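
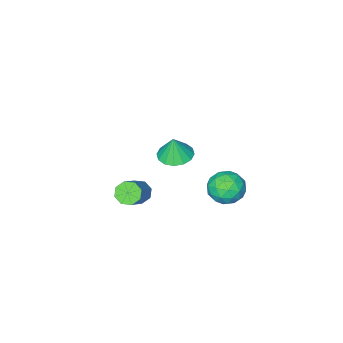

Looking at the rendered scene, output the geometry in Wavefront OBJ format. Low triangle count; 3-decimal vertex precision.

v 0.44 0.292 -1.054
v 0.918 -0.4 -1.066
v -0.678 -0.48 -1.134
v -0.2 -1.172 -1.146
v -0.253 -0.71 -0.446
v 0.438 -0.233 -0.396
v -0.198 -0.647 -1.804
v 0.493 -0.17 -1.754
v 0.524 -0.98 -1.53
v 0.49 -1.019 -0.69
v -0.25 0.139 -1.51
v -0.284 0.1 -0.67
v 0.777 0.014 -1.053
v -0.537 -0.894 -1.147
v -0.568 -0.622 -0.735
v -0.287 -1.029 -0.743
v 0.495 0.112 -0.659
v 0.776 -0.295 -0.666
v 0.088 -0.477 -0.301
v -0.536 -0.585 -1.534
v -0.255 -0.992 -1.541
v 0.527 0.149 -1.457
v 0.808 -0.258 -1.465
v 0.152 -0.403 -1.899
v 0.827 -0.734 -1.333
v 0.169 -1.188 -1.38
v 0.17 -0.879 -1.767
v 0.576 -0.599 -1.737
v 0.807 -0.757 -0.839
v 0.149 -1.21 -0.887
v 0.118 -0.939 -0.475
v 0.525 -0.659 -0.445
v 0.575 -1.098 -1.112
v 0.091 0.33 -1.313
v -0.567 -0.123 -1.361
v -0.285 -0.221 -1.755
v 0.122 0.059 -1.725
v 0.071 0.308 -0.82
v -0.587 -0.146 -0.867
v -0.336 -0.281 -0.463
v 0.07 -0.001 -0.433
v -0.335 0.218 -1.088
v 2.311 -0.903 1.89
v 2.804 -0.37 1.808
v 2.449 -0.877 2.89
v 2.473 -0.192 1.849
v 2.099 -0.205 1.901
v 1.782 -0.405 1.949
v 1.606 -0.738 1.982
v 1.62 -1.115 1.99
v 1.819 -1.436 1.971
v 2.15 -1.614 1.931
v 2.524 -1.601 1.879
v 2.841 -1.402 1.83
v 3.016 -1.069 1.798
v 3.003 -0.691 1.789
v 1.612 -4.285 -3.349
v 2.006 -4.224 -3.77
v 3.122 -3.415 -2.613
v 2.728 -3.475 -2.191
v 1.729 -3.878 -3.746
v 2.845 -3.069 -2.588
v 1.384 -3.77 -3.488
v 2.5 -2.961 -2.331
v 1.172 -3.963 -3.149
v 2.288 -3.154 -1.992
v 1.218 -4.345 -2.927
v 2.334 -3.536 -1.77
v 1.495 -4.691 -2.952
v 2.611 -3.882 -1.794
v 1.84 -4.799 -3.209
v 2.956 -3.99 -2.052
v 2.052 -4.606 -3.548
v 3.168 -3.797 -2.391
f 1 38 17
f 38 12 41
f 17 41 6
f 38 41 17
f 1 17 13
f 17 6 18
f 13 18 2
f 17 18 13
f 1 13 22
f 13 2 23
f 22 23 8
f 13 23 22
f 1 22 34
f 22 8 37
f 34 37 11
f 22 37 34
f 1 34 38
f 34 11 42
f 38 42 12
f 34 42 38
f 2 18 29
f 18 6 32
f 29 32 10
f 18 32 29
f 6 41 19
f 41 12 40
f 19 40 5
f 41 40 19
f 12 42 39
f 42 11 35
f 39 35 3
f 42 35 39
f 11 37 36
f 37 8 24
f 36 24 7
f 37 24 36
f 8 23 28
f 23 2 25
f 28 25 9
f 23 25 28
f 4 30 16
f 30 10 31
f 16 31 5
f 30 31 16
f 4 16 14
f 16 5 15
f 14 15 3
f 16 15 14
f 4 14 21
f 14 3 20
f 21 20 7
f 14 20 21
f 4 21 26
f 21 7 27
f 26 27 9
f 21 27 26
f 4 26 30
f 26 9 33
f 30 33 10
f 26 33 30
f 5 31 19
f 31 10 32
f 19 32 6
f 31 32 19
f 3 15 39
f 15 5 40
f 39 40 12
f 15 40 39
f 7 20 36
f 20 3 35
f 36 35 11
f 20 35 36
f 9 27 28
f 27 7 24
f 28 24 8
f 27 24 28
f 10 33 29
f 33 9 25
f 29 25 2
f 33 25 29
f 44 43 46
f 44 46 45
f 46 43 47
f 46 47 45
f 47 43 48
f 47 48 45
f 48 43 49
f 48 49 45
f 49 43 50
f 49 50 45
f 50 43 51
f 50 51 45
f 51 43 52
f 51 52 45
f 52 43 53
f 52 53 45
f 53 43 54
f 53 54 45
f 54 43 55
f 54 55 45
f 55 43 56
f 55 56 45
f 56 43 44
f 56 44 45
f 58 57 61
f 58 61 59
f 59 61 62
f 59 62 60
f 61 57 63
f 61 63 62
f 62 63 64
f 62 64 60
f 63 57 65
f 63 65 64
f 64 65 66
f 64 66 60
f 65 57 67
f 65 67 66
f 66 67 68
f 66 68 60
f 67 57 69
f 67 69 68
f 68 69 70
f 68 70 60
f 69 57 71
f 69 71 70
f 70 71 72
f 70 72 60
f 71 57 73
f 71 73 72
f 72 73 74
f 72 74 60
f 73 57 58
f 73 58 74
f 74 58 59
f 74 59 60



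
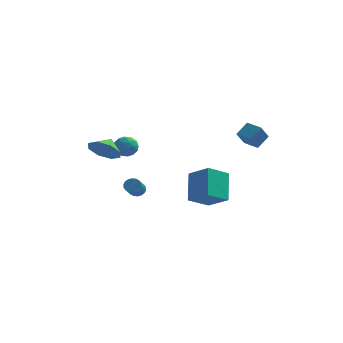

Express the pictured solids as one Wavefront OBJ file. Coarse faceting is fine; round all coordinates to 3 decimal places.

v -1.747 -0.408 -3.369
v -1.417 -0.651 -3.689
v -1.423 -1.555 -3.012
v -1.753 -1.312 -2.691
v -1.275 -0.541 -3.542
v -1.282 -1.446 -2.865
v -1.227 -0.406 -3.361
v -1.233 -1.31 -2.683
v -1.282 -0.271 -3.181
v -1.288 -1.175 -2.504
v -1.428 -0.163 -3.039
v -1.435 -1.067 -2.361
v -1.638 -0.103 -2.962
v -1.645 -1.008 -2.284
v -1.87 -0.104 -2.965
v -1.876 -1.008 -2.287
v -2.077 -0.165 -3.048
v -2.083 -1.069 -2.371
v -2.218 -0.274 -3.195
v -2.225 -1.179 -2.518
v -2.267 -0.41 -3.377
v -2.273 -1.314 -2.699
v -2.212 -0.545 -3.556
v -2.218 -1.449 -2.879
v -2.065 -0.653 -3.699
v -2.072 -1.557 -3.021
v -1.855 -0.712 -3.776
v -1.862 -1.617 -3.098
v -1.624 -0.712 -3.773
v -1.63 -1.616 -3.095
v 2.206 0.281 -3.617
v 1.874 1.646 -2.056
v 0.872 0.893 -4.436
v 0.54 2.258 -2.874
v 3.14 1.342 -4.346
v 2.808 2.707 -2.784
v 1.806 1.954 -5.164
v 1.474 3.319 -3.603
v -3.515 2.457 -1.502
v -2.743 2.524 -1.355
v -3.597 1.516 -0.645
v -2.825 1.583 -0.498
v -3.32 2.156 -0.278
v -3.269 2.738 -0.808
v -3.071 1.302 -1.192
v -3.02 1.884 -1.722
v -2.469 1.811 -1.163
v -2.623 2.338 -0.598
v -3.717 1.702 -1.402
v -3.871 2.229 -0.837
v -3.122 2.573 -1.504
v -3.218 1.467 -0.496
v -3.509 1.803 -0.367
v -3.055 1.843 -0.28
v -3.431 2.699 -1.182
v -2.978 2.739 -1.096
v -3.316 2.522 -0.462
v -3.362 1.301 -0.904
v -2.909 1.341 -0.818
v -3.285 2.197 -1.72
v -2.831 2.237 -1.633
v -3.024 1.518 -1.538
v -2.507 2.193 -1.305
v -2.555 1.64 -0.801
v -2.699 1.475 -1.209
v -2.67 1.817 -1.521
v -2.597 2.504 -0.972
v -2.645 1.95 -0.469
v -2.936 2.287 -0.339
v -2.907 2.629 -0.651
v -2.436 2.084 -0.86
v -3.695 2.09 -1.531
v -3.743 1.536 -1.028
v -3.433 1.411 -1.349
v -3.404 1.753 -1.661
v -3.785 2.4 -1.199
v -3.833 1.847 -0.695
v -3.67 2.223 -0.479
v -3.641 2.565 -0.791
v -3.904 1.956 -1.14
v 4.349 3.375 -0.821
v 4.08 2.592 0.115
v 3.417 3.861 -0.683
v 3.148 3.078 0.253
v 4.812 4.062 -0.113
v 4.543 3.279 0.823
v 3.88 4.548 0.025
v 3.611 3.765 0.961
v -3.767 -0.189 -0.589
v -2.734 -0.459 -0.522
v -3.593 0.629 0.029
v -2.885 0.046 -1.148
v -3.553 0.414 -1.447
v -4.346 0.428 -1.243
v -4.8 0.081 -0.656
v -4.649 -0.424 -0.03
v -3.981 -0.792 0.269
v -3.188 -0.806 0.065
f 2 1 5
f 2 5 3
f 3 5 6
f 3 6 4
f 5 1 7
f 5 7 6
f 6 7 8
f 6 8 4
f 7 1 9
f 7 9 8
f 8 9 10
f 8 10 4
f 9 1 11
f 9 11 10
f 10 11 12
f 10 12 4
f 11 1 13
f 11 13 12
f 12 13 14
f 12 14 4
f 13 1 15
f 13 15 14
f 14 15 16
f 14 16 4
f 15 1 17
f 15 17 16
f 16 17 18
f 16 18 4
f 17 1 19
f 17 19 18
f 18 19 20
f 18 20 4
f 19 1 21
f 19 21 20
f 20 21 22
f 20 22 4
f 21 1 23
f 21 23 22
f 22 23 24
f 22 24 4
f 23 1 25
f 23 25 24
f 24 25 26
f 24 26 4
f 25 1 27
f 25 27 26
f 26 27 28
f 26 28 4
f 27 1 29
f 27 29 28
f 28 29 30
f 28 30 4
f 29 1 2
f 29 2 30
f 30 2 3
f 30 3 4
f 32 34 31
f 35 32 31
f 31 34 33
f 33 35 31
f 32 38 34
f 36 32 35
f 36 38 32
f 34 38 33
f 37 35 33
f 33 38 37
f 37 36 35
f 38 36 37
f 39 76 55
f 76 50 79
f 55 79 44
f 76 79 55
f 39 55 51
f 55 44 56
f 51 56 40
f 55 56 51
f 39 51 60
f 51 40 61
f 60 61 46
f 51 61 60
f 39 60 72
f 60 46 75
f 72 75 49
f 60 75 72
f 39 72 76
f 72 49 80
f 76 80 50
f 72 80 76
f 40 56 67
f 56 44 70
f 67 70 48
f 56 70 67
f 44 79 57
f 79 50 78
f 57 78 43
f 79 78 57
f 50 80 77
f 80 49 73
f 77 73 41
f 80 73 77
f 49 75 74
f 75 46 62
f 74 62 45
f 75 62 74
f 46 61 66
f 61 40 63
f 66 63 47
f 61 63 66
f 42 68 54
f 68 48 69
f 54 69 43
f 68 69 54
f 42 54 52
f 54 43 53
f 52 53 41
f 54 53 52
f 42 52 59
f 52 41 58
f 59 58 45
f 52 58 59
f 42 59 64
f 59 45 65
f 64 65 47
f 59 65 64
f 42 64 68
f 64 47 71
f 68 71 48
f 64 71 68
f 43 69 57
f 69 48 70
f 57 70 44
f 69 70 57
f 41 53 77
f 53 43 78
f 77 78 50
f 53 78 77
f 45 58 74
f 58 41 73
f 74 73 49
f 58 73 74
f 47 65 66
f 65 45 62
f 66 62 46
f 65 62 66
f 48 71 67
f 71 47 63
f 67 63 40
f 71 63 67
f 82 84 81
f 85 82 81
f 81 84 83
f 83 85 81
f 82 88 84
f 86 82 85
f 86 88 82
f 84 88 83
f 87 85 83
f 83 88 87
f 87 86 85
f 88 86 87
f 90 89 92
f 90 92 91
f 92 89 93
f 92 93 91
f 93 89 94
f 93 94 91
f 94 89 95
f 94 95 91
f 95 89 96
f 95 96 91
f 96 89 97
f 96 97 91
f 97 89 98
f 97 98 91
f 98 89 90
f 98 90 91



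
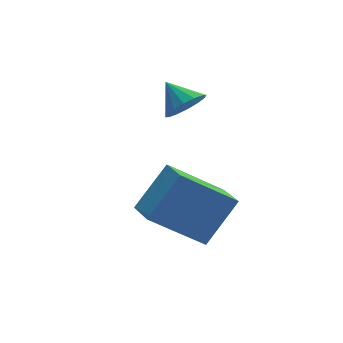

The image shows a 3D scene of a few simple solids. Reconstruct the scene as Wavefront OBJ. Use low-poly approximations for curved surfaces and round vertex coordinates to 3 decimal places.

v -3.484 -3.569 1.074
v -2.415 -3.366 2.315
v -3.333 -2.482 0.765
v -2.264 -2.279 2.006
v -2.036 -4.101 -0.086
v -0.967 -3.898 1.155
v -1.885 -3.014 -0.395
v -0.816 -2.811 0.846
v -0.704 -0.361 2.734
v -0.329 -0.638 3.23
v -0.936 0.421 3.346
v -0.106 -0.432 3.051
v -0.043 -0.207 2.788
v -0.157 -0.023 2.51
v -0.418 0.07 2.292
v -0.754 0.048 2.193
v -1.078 -0.084 2.238
v -1.301 -0.29 2.416
v -1.364 -0.515 2.68
v -1.25 -0.699 2.957
v -0.989 -0.792 3.175
v -0.653 -0.77 3.275
f 2 4 1
f 5 2 1
f 1 4 3
f 3 5 1
f 2 8 4
f 6 2 5
f 6 8 2
f 4 8 3
f 7 5 3
f 3 8 7
f 7 6 5
f 8 6 7
f 10 9 12
f 10 12 11
f 12 9 13
f 12 13 11
f 13 9 14
f 13 14 11
f 14 9 15
f 14 15 11
f 15 9 16
f 15 16 11
f 16 9 17
f 16 17 11
f 17 9 18
f 17 18 11
f 18 9 19
f 18 19 11
f 19 9 20
f 19 20 11
f 20 9 21
f 20 21 11
f 21 9 22
f 21 22 11
f 22 9 10
f 22 10 11



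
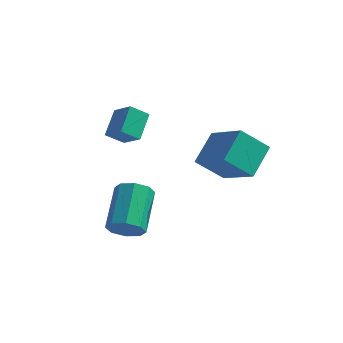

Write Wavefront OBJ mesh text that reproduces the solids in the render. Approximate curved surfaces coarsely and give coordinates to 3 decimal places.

v -4.3 -0.165 1.24
v -3.378 -0.526 1.825
v -4.447 0.905 2.132
v -3.525 0.543 2.716
v -3.735 0.377 0.684
v -2.813 0.015 1.268
v -3.882 1.446 1.575
v -2.96 1.085 2.16
v 0.373 1.023 0.398
v 0.459 2.391 1.437
v -1.296 1.808 -0.497
v -1.21 3.176 0.542
v 1.31 1.784 -0.682
v 1.396 3.152 0.357
v -0.359 2.569 -1.577
v -0.273 3.937 -0.538
v -2.281 -2.213 -2.615
v -1.529 -1.925 -2.703
v -2.028 -0.238 -1.432
v -2.779 -0.527 -1.345
v -1.916 -1.712 -3.137
v -2.415 -0.026 -1.867
v -2.517 -1.793 -3.266
v -3.016 -0.106 -1.995
v -2.98 -2.12 -3.014
v -3.479 -0.433 -1.743
v -3.032 -2.502 -2.528
v -3.531 -0.815 -1.257
v -2.645 -2.714 -2.093
v -3.144 -1.028 -0.823
v -2.044 -2.634 -1.965
v -2.543 -0.947 -0.694
v -1.581 -2.307 -2.217
v -2.08 -0.62 -0.946
f 2 4 1
f 5 2 1
f 1 4 3
f 3 5 1
f 2 8 4
f 6 2 5
f 6 8 2
f 4 8 3
f 7 5 3
f 3 8 7
f 7 6 5
f 8 6 7
f 10 12 9
f 13 10 9
f 9 12 11
f 11 13 9
f 10 16 12
f 14 10 13
f 14 16 10
f 12 16 11
f 15 13 11
f 11 16 15
f 15 14 13
f 16 14 15
f 18 17 21
f 18 21 19
f 19 21 22
f 19 22 20
f 21 17 23
f 21 23 22
f 22 23 24
f 22 24 20
f 23 17 25
f 23 25 24
f 24 25 26
f 24 26 20
f 25 17 27
f 25 27 26
f 26 27 28
f 26 28 20
f 27 17 29
f 27 29 28
f 28 29 30
f 28 30 20
f 29 17 31
f 29 31 30
f 30 31 32
f 30 32 20
f 31 17 33
f 31 33 32
f 32 33 34
f 32 34 20
f 33 17 18
f 33 18 34
f 34 18 19
f 34 19 20



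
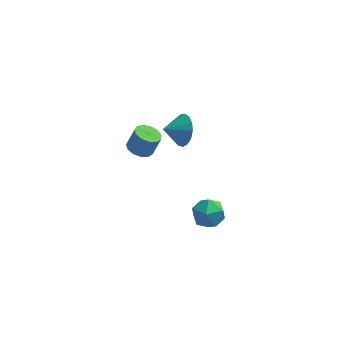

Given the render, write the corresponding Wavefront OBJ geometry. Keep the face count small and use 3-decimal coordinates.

v 0.981 4.005 0.213
v 1.461 3.857 1.066
v -0.001 3.555 0.687
v 1.282 4.293 1.111
v 1.035 4.664 0.95
v 0.775 4.884 0.62
v 0.562 4.902 0.197
v 0.446 4.715 -0.222
v 0.452 4.365 -0.542
v 0.579 3.933 -0.689
v 0.799 3.518 -0.629
v 1.06 3.214 -0.376
v 1.303 3.091 0.012
v 1.473 3.178 0.445
v 1.53 3.454 0.826
v 2.358 -1.892 0.825
v 3.29 -1.959 0.87
v 2.27 -3.361 0.47
v 3.202 -3.428 0.515
v 2.704 -3.289 1.295
v 2.759 -2.381 1.515
v 2.801 -2.939 -0.175
v 2.856 -2.031 0.045
v 3.564 -2.606 0.253
v 3.504 -2.822 1.161
v 2.056 -2.498 0.179
v 1.996 -2.714 1.087
v -1.038 2.125 0.465
v -0.612 2.661 0.214
v -0.196 2.852 1.323
v -0.622 2.315 1.575
v -0.969 2.836 0.317
v -0.554 3.027 1.427
v -1.349 2.785 0.468
v -0.933 2.976 1.578
v -1.629 2.524 0.618
v -1.214 2.715 1.727
v -1.722 2.137 0.719
v -1.307 2.327 1.829
v -1.597 1.745 0.74
v -1.182 1.936 1.85
v -1.295 1.474 0.673
v -0.88 1.665 1.783
v -0.911 1.41 0.541
v -0.496 1.6 1.65
v -0.567 1.572 0.384
v -0.152 1.763 1.494
v -0.373 1.91 0.253
v 0.042 2.101 1.363
v -0.389 2.316 0.19
v 0.026 2.507 1.299
f 2 1 4
f 2 4 3
f 4 1 5
f 4 5 3
f 5 1 6
f 5 6 3
f 6 1 7
f 6 7 3
f 7 1 8
f 7 8 3
f 8 1 9
f 8 9 3
f 9 1 10
f 9 10 3
f 10 1 11
f 10 11 3
f 11 1 12
f 11 12 3
f 12 1 13
f 12 13 3
f 13 1 14
f 13 14 3
f 14 1 15
f 14 15 3
f 15 1 2
f 15 2 3
f 16 27 21
f 16 21 17
f 16 17 23
f 16 23 26
f 16 26 27
f 17 21 25
f 21 27 20
f 27 26 18
f 26 23 22
f 23 17 24
f 19 25 20
f 19 20 18
f 19 18 22
f 19 22 24
f 19 24 25
f 20 25 21
f 18 20 27
f 22 18 26
f 24 22 23
f 25 24 17
f 29 28 32
f 29 32 30
f 30 32 33
f 30 33 31
f 32 28 34
f 32 34 33
f 33 34 35
f 33 35 31
f 34 28 36
f 34 36 35
f 35 36 37
f 35 37 31
f 36 28 38
f 36 38 37
f 37 38 39
f 37 39 31
f 38 28 40
f 38 40 39
f 39 40 41
f 39 41 31
f 40 28 42
f 40 42 41
f 41 42 43
f 41 43 31
f 42 28 44
f 42 44 43
f 43 44 45
f 43 45 31
f 44 28 46
f 44 46 45
f 45 46 47
f 45 47 31
f 46 28 48
f 46 48 47
f 47 48 49
f 47 49 31
f 48 28 50
f 48 50 49
f 49 50 51
f 49 51 31
f 50 28 29
f 50 29 51
f 51 29 30
f 51 30 31



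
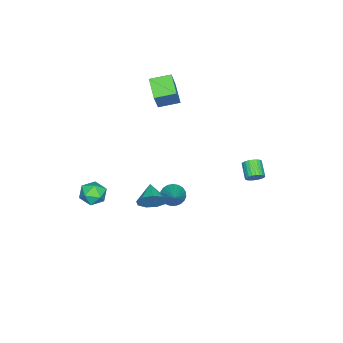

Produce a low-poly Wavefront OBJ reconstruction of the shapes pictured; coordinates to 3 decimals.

v -4.121 -3.474 3.389
v -3.359 -3.353 4.722
v -4.762 -2.423 3.66
v -4 -2.303 4.993
v -3.12 -2.697 2.747
v -2.358 -2.577 4.08
v -3.761 -1.647 3.018
v -2.999 -1.526 4.351
v 3.49 0.102 0.771
v 3.983 -0.221 1.356
v 2.53 -0.462 1.269
v 3.778 0.279 1.529
v 3.439 0.697 1.348
v 3.124 0.836 0.896
v 2.98 0.632 0.387
v 3.075 0.179 0.057
v 3.364 -0.309 0.061
v 3.712 -0.605 0.398
v 3.957 -0.571 0.91
v -3.602 2.929 -1.69
v -3.243 2.897 -1.262
v -3.978 2.379 -0.682
v -4.338 2.411 -1.11
v -3.343 3.087 -1.219
v -4.078 2.569 -0.64
v -3.483 3.252 -1.248
v -4.218 2.734 -0.669
v -3.64 3.369 -1.345
v -4.376 2.85 -0.765
v -3.793 3.418 -1.494
v -4.528 2.9 -0.914
v -3.916 3.393 -1.672
v -4.651 2.875 -1.093
v -3.991 3.297 -1.854
v -4.726 2.779 -1.274
v -4.008 3.146 -2.01
v -4.743 2.627 -1.431
v -3.962 2.961 -2.118
v -4.697 2.443 -1.538
v -3.862 2.771 -2.16
v -4.597 2.253 -1.581
v -3.722 2.606 -2.131
v -4.457 2.088 -1.552
v -3.564 2.49 -2.035
v -4.3 1.971 -1.455
v -3.412 2.44 -1.886
v -4.147 1.922 -1.306
v -3.289 2.465 -1.707
v -4.024 1.947 -1.128
v -3.214 2.561 -1.526
v -3.949 2.043 -0.946
v -3.197 2.713 -1.369
v -3.932 2.194 -0.79
v 3.207 -2.84 -0.48
v 3.674 -2.805 0.193
v 2.886 -4.095 -0.193
v 3.353 -4.06 0.48
v 2.66 -3.624 0.44
v 2.858 -2.849 0.263
v 3.702 -4.051 -0.263
v 3.9 -3.276 -0.44
v 3.98 -3.554 0.327
v 3.337 -3.29 0.761
v 3.223 -3.61 -0.761
v 2.58 -3.346 -0.327
v -1.903 -1.227 -3.383
v -1.462 -1.189 -3.963
v -0.537 -0.473 -2.297
v -1.603 -0.92 -3.973
v -1.795 -0.704 -3.881
v -2.006 -0.579 -3.702
v -2.199 -0.565 -3.469
v -2.341 -0.666 -3.22
v -2.407 -0.864 -2.999
v -2.386 -1.125 -2.845
v -2.281 -1.403 -2.784
v -2.111 -1.651 -2.826
v -1.905 -1.825 -2.964
v -1.698 -1.896 -3.175
v -1.527 -1.851 -3.422
v -1.421 -1.699 -3.662
v -1.398 -1.464 -3.853
f 2 4 1
f 5 2 1
f 1 4 3
f 3 5 1
f 2 8 4
f 6 2 5
f 6 8 2
f 4 8 3
f 7 5 3
f 3 8 7
f 7 6 5
f 8 6 7
f 10 9 12
f 10 12 11
f 12 9 13
f 12 13 11
f 13 9 14
f 13 14 11
f 14 9 15
f 14 15 11
f 15 9 16
f 15 16 11
f 16 9 17
f 16 17 11
f 17 9 18
f 17 18 11
f 18 9 19
f 18 19 11
f 19 9 10
f 19 10 11
f 21 20 24
f 21 24 22
f 22 24 25
f 22 25 23
f 24 20 26
f 24 26 25
f 25 26 27
f 25 27 23
f 26 20 28
f 26 28 27
f 27 28 29
f 27 29 23
f 28 20 30
f 28 30 29
f 29 30 31
f 29 31 23
f 30 20 32
f 30 32 31
f 31 32 33
f 31 33 23
f 32 20 34
f 32 34 33
f 33 34 35
f 33 35 23
f 34 20 36
f 34 36 35
f 35 36 37
f 35 37 23
f 36 20 38
f 36 38 37
f 37 38 39
f 37 39 23
f 38 20 40
f 38 40 39
f 39 40 41
f 39 41 23
f 40 20 42
f 40 42 41
f 41 42 43
f 41 43 23
f 42 20 44
f 42 44 43
f 43 44 45
f 43 45 23
f 44 20 46
f 44 46 45
f 45 46 47
f 45 47 23
f 46 20 48
f 46 48 47
f 47 48 49
f 47 49 23
f 48 20 50
f 48 50 49
f 49 50 51
f 49 51 23
f 50 20 52
f 50 52 51
f 51 52 53
f 51 53 23
f 52 20 21
f 52 21 53
f 53 21 22
f 53 22 23
f 54 65 59
f 54 59 55
f 54 55 61
f 54 61 64
f 54 64 65
f 55 59 63
f 59 65 58
f 65 64 56
f 64 61 60
f 61 55 62
f 57 63 58
f 57 58 56
f 57 56 60
f 57 60 62
f 57 62 63
f 58 63 59
f 56 58 65
f 60 56 64
f 62 60 61
f 63 62 55
f 67 66 69
f 67 69 68
f 69 66 70
f 69 70 68
f 70 66 71
f 70 71 68
f 71 66 72
f 71 72 68
f 72 66 73
f 72 73 68
f 73 66 74
f 73 74 68
f 74 66 75
f 74 75 68
f 75 66 76
f 75 76 68
f 76 66 77
f 76 77 68
f 77 66 78
f 77 78 68
f 78 66 79
f 78 79 68
f 79 66 80
f 79 80 68
f 80 66 81
f 80 81 68
f 81 66 82
f 81 82 68
f 82 66 67
f 82 67 68



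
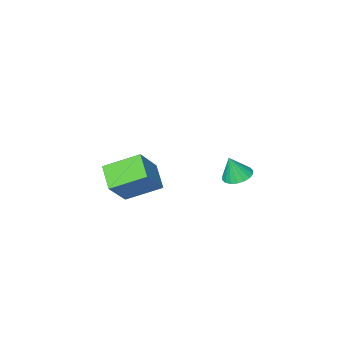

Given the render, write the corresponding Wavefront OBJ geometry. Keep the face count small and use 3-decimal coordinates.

v 1.053 -2.136 -1.636
v 2.374 -1.594 -0.029
v 1.5 -0.83 -2.444
v 2.821 -0.288 -0.837
v 2.639 -3.252 -2.563
v 3.96 -2.71 -0.956
v 3.086 -1.946 -3.371
v 4.407 -1.404 -1.764
v -3.424 -1.165 -3.489
v -2.676 -1.504 -3.775
v -2.976 -1.355 -2.091
v -2.595 -1.127 -3.749
v -2.678 -0.756 -3.672
v -2.909 -0.467 -3.559
v -3.242 -0.316 -3.432
v -3.611 -0.333 -3.316
v -3.943 -0.515 -3.234
v -4.172 -0.825 -3.203
v -4.253 -1.203 -3.228
v -4.17 -1.573 -3.305
v -3.939 -1.863 -3.419
v -3.606 -2.014 -3.546
v -3.237 -1.997 -3.662
v -2.905 -1.815 -3.744
f 2 4 1
f 5 2 1
f 1 4 3
f 3 5 1
f 2 8 4
f 6 2 5
f 6 8 2
f 4 8 3
f 7 5 3
f 3 8 7
f 7 6 5
f 8 6 7
f 10 9 12
f 10 12 11
f 12 9 13
f 12 13 11
f 13 9 14
f 13 14 11
f 14 9 15
f 14 15 11
f 15 9 16
f 15 16 11
f 16 9 17
f 16 17 11
f 17 9 18
f 17 18 11
f 18 9 19
f 18 19 11
f 19 9 20
f 19 20 11
f 20 9 21
f 20 21 11
f 21 9 22
f 21 22 11
f 22 9 23
f 22 23 11
f 23 9 24
f 23 24 11
f 24 9 10
f 24 10 11



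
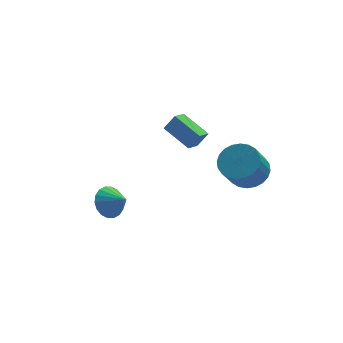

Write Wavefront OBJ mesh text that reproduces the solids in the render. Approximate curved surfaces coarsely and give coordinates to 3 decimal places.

v 0.977 3.546 1.307
v 0.416 2.919 1.653
v -0.027 4.827 2.001
v -0.588 4.2 2.347
v 1.528 3.52 2.153
v 0.967 2.893 2.499
v 0.524 4.801 2.847
v -0.037 4.174 3.193
v -3.801 0.937 -0.307
v -3.04 1.309 -0.716
v -3.079 0.203 0.367
v -3.098 1.557 -0.384
v -3.296 1.682 -0.037
v -3.593 1.66 0.256
v -3.931 1.494 0.438
v -4.244 1.218 0.473
v -4.468 0.886 0.352
v -4.561 0.565 0.102
v -4.503 0.317 -0.23
v -4.306 0.191 -0.577
v -4.009 0.214 -0.871
v -3.67 0.379 -1.053
v -3.358 0.655 -1.087
v -3.133 0.987 -0.967
v 2.469 -1.518 3.065
v 3.306 -1.24 3.634
v 2.649 -1.984 4.965
v 1.811 -2.262 4.395
v 3.059 -0.918 3.692
v 2.402 -1.662 5.023
v 2.723 -0.687 3.655
v 2.065 -1.431 4.985
v 2.347 -0.583 3.527
v 1.69 -1.327 4.858
v 1.99 -0.622 3.33
v 1.333 -1.365 4.66
v 1.706 -0.796 3.092
v 1.049 -1.54 4.422
v 1.538 -1.081 2.85
v 0.881 -1.825 4.18
v 1.512 -1.432 2.64
v 0.855 -2.176 3.971
v 1.631 -1.796 2.495
v 0.974 -2.54 3.826
v 1.878 -2.118 2.437
v 1.221 -2.862 3.768
v 2.215 -2.349 2.475
v 1.557 -3.093 3.805
v 2.59 -2.453 2.602
v 1.933 -3.197 3.933
v 2.947 -2.415 2.8
v 2.29 -3.158 4.13
v 3.231 -2.24 3.038
v 2.574 -2.984 4.368
v 3.399 -1.955 3.28
v 2.742 -2.699 4.61
v 3.425 -1.604 3.489
v 2.768 -2.348 4.82
f 2 4 1
f 5 2 1
f 1 4 3
f 3 5 1
f 2 8 4
f 6 2 5
f 6 8 2
f 4 8 3
f 7 5 3
f 3 8 7
f 7 6 5
f 8 6 7
f 10 9 12
f 10 12 11
f 12 9 13
f 12 13 11
f 13 9 14
f 13 14 11
f 14 9 15
f 14 15 11
f 15 9 16
f 15 16 11
f 16 9 17
f 16 17 11
f 17 9 18
f 17 18 11
f 18 9 19
f 18 19 11
f 19 9 20
f 19 20 11
f 20 9 21
f 20 21 11
f 21 9 22
f 21 22 11
f 22 9 23
f 22 23 11
f 23 9 24
f 23 24 11
f 24 9 10
f 24 10 11
f 26 25 29
f 26 29 27
f 27 29 30
f 27 30 28
f 29 25 31
f 29 31 30
f 30 31 32
f 30 32 28
f 31 25 33
f 31 33 32
f 32 33 34
f 32 34 28
f 33 25 35
f 33 35 34
f 34 35 36
f 34 36 28
f 35 25 37
f 35 37 36
f 36 37 38
f 36 38 28
f 37 25 39
f 37 39 38
f 38 39 40
f 38 40 28
f 39 25 41
f 39 41 40
f 40 41 42
f 40 42 28
f 41 25 43
f 41 43 42
f 42 43 44
f 42 44 28
f 43 25 45
f 43 45 44
f 44 45 46
f 44 46 28
f 45 25 47
f 45 47 46
f 46 47 48
f 46 48 28
f 47 25 49
f 47 49 48
f 48 49 50
f 48 50 28
f 49 25 51
f 49 51 50
f 50 51 52
f 50 52 28
f 51 25 53
f 51 53 52
f 52 53 54
f 52 54 28
f 53 25 55
f 53 55 54
f 54 55 56
f 54 56 28
f 55 25 57
f 55 57 56
f 56 57 58
f 56 58 28
f 57 25 26
f 57 26 58
f 58 26 27
f 58 27 28



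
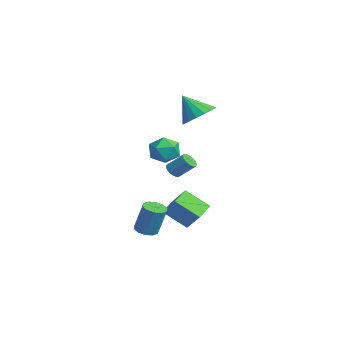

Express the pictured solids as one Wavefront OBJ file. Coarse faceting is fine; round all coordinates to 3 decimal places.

v 1.889 0.629 -4.013
v 1.141 -0.515 -2.986
v 2.891 0.995 -2.875
v 2.143 -0.149 -1.848
v 2.657 -0.231 -4.412
v 1.909 -1.375 -3.385
v 3.659 0.135 -3.274
v 2.911 -1.009 -2.247
v 1.062 1.034 3.147
v 2.024 0.961 3.653
v 0.298 0.306 4.493
v 1.841 1.426 3.801
v 1.479 1.802 3.799
v 1.021 2.001 3.647
v 0.573 1.98 3.381
v 0.237 1.741 3.061
v 0.089 1.34 2.761
v 0.165 0.87 2.55
v 0.446 0.436 2.475
v 0.868 0.14 2.554
v 1.334 0.049 2.769
v 1.738 0.183 3.071
v 1.987 0.512 3.39
v 3.542 -2.824 -3.832
v 3.946 -2.316 -4.035
v 4.362 -1.948 -2.292
v 3.958 -2.456 -2.088
v 3.56 -2.16 -3.976
v 3.976 -1.792 -2.233
v 3.168 -2.257 -3.862
v 3.584 -1.889 -2.118
v 2.918 -2.571 -3.736
v 3.334 -2.203 -1.993
v 2.907 -2.981 -3.647
v 3.323 -2.614 -1.903
v 3.138 -3.332 -3.628
v 3.554 -2.964 -1.885
v 3.524 -3.488 -3.687
v 3.94 -3.12 -1.944
v 3.916 -3.391 -3.802
v 4.332 -3.023 -2.058
v 4.166 -3.077 -3.927
v 4.582 -2.709 -2.184
v 4.177 -2.666 -4.017
v 4.593 -2.299 -2.273
v 1.473 -0.613 0.812
v 2.439 -0.563 0.841
v 1.521 -1.977 1.579
v 2.487 -1.927 1.608
v 1.954 -1.31 2.129
v 1.925 -0.467 1.655
v 2.035 -2.073 0.765
v 2.006 -1.23 0.291
v 2.786 -1.465 0.812
v 2.736 -0.993 1.655
v 1.224 -1.547 0.765
v 1.174 -1.075 1.608
v 0.701 -0.36 -0.888
v 1.108 -0.696 -0.838
v 1.645 0.083 0.038
v 1.239 0.42 -0.012
v 1.183 -0.523 -1.038
v 1.72 0.256 -0.162
v 1.128 -0.307 -1.197
v 1.666 0.473 -0.321
v 0.96 -0.104 -1.274
v 1.497 0.675 -0.398
v 0.722 0.03 -1.247
v 1.259 0.809 -0.371
v 0.478 0.059 -1.124
v 1.016 0.839 -0.248
v 0.295 -0.023 -0.938
v 0.832 0.756 -0.062
v 0.22 -0.196 -0.738
v 0.757 0.583 0.138
v 0.274 -0.413 -0.579
v 0.812 0.367 0.297
v 0.443 -0.615 -0.502
v 0.98 0.164 0.374
v 0.681 -0.749 -0.529
v 1.218 0.03 0.347
v 0.924 -0.779 -0.652
v 1.462 0.001 0.224
f 2 4 1
f 5 2 1
f 1 4 3
f 3 5 1
f 2 8 4
f 6 2 5
f 6 8 2
f 4 8 3
f 7 5 3
f 3 8 7
f 7 6 5
f 8 6 7
f 10 9 12
f 10 12 11
f 12 9 13
f 12 13 11
f 13 9 14
f 13 14 11
f 14 9 15
f 14 15 11
f 15 9 16
f 15 16 11
f 16 9 17
f 16 17 11
f 17 9 18
f 17 18 11
f 18 9 19
f 18 19 11
f 19 9 20
f 19 20 11
f 20 9 21
f 20 21 11
f 21 9 22
f 21 22 11
f 22 9 23
f 22 23 11
f 23 9 10
f 23 10 11
f 25 24 28
f 25 28 26
f 26 28 29
f 26 29 27
f 28 24 30
f 28 30 29
f 29 30 31
f 29 31 27
f 30 24 32
f 30 32 31
f 31 32 33
f 31 33 27
f 32 24 34
f 32 34 33
f 33 34 35
f 33 35 27
f 34 24 36
f 34 36 35
f 35 36 37
f 35 37 27
f 36 24 38
f 36 38 37
f 37 38 39
f 37 39 27
f 38 24 40
f 38 40 39
f 39 40 41
f 39 41 27
f 40 24 42
f 40 42 41
f 41 42 43
f 41 43 27
f 42 24 44
f 42 44 43
f 43 44 45
f 43 45 27
f 44 24 25
f 44 25 45
f 45 25 26
f 45 26 27
f 46 57 51
f 46 51 47
f 46 47 53
f 46 53 56
f 46 56 57
f 47 51 55
f 51 57 50
f 57 56 48
f 56 53 52
f 53 47 54
f 49 55 50
f 49 50 48
f 49 48 52
f 49 52 54
f 49 54 55
f 50 55 51
f 48 50 57
f 52 48 56
f 54 52 53
f 55 54 47
f 59 58 62
f 59 62 60
f 60 62 63
f 60 63 61
f 62 58 64
f 62 64 63
f 63 64 65
f 63 65 61
f 64 58 66
f 64 66 65
f 65 66 67
f 65 67 61
f 66 58 68
f 66 68 67
f 67 68 69
f 67 69 61
f 68 58 70
f 68 70 69
f 69 70 71
f 69 71 61
f 70 58 72
f 70 72 71
f 71 72 73
f 71 73 61
f 72 58 74
f 72 74 73
f 73 74 75
f 73 75 61
f 74 58 76
f 74 76 75
f 75 76 77
f 75 77 61
f 76 58 78
f 76 78 77
f 77 78 79
f 77 79 61
f 78 58 80
f 78 80 79
f 79 80 81
f 79 81 61
f 80 58 82
f 80 82 81
f 81 82 83
f 81 83 61
f 82 58 59
f 82 59 83
f 83 59 60
f 83 60 61



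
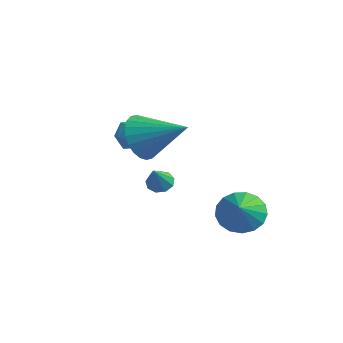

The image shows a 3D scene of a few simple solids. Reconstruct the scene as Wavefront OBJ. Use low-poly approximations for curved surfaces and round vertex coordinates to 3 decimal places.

v 1.612 0.472 -3.446
v 2.377 1.019 -3.47
v 2.228 -0.352 -2.634
v 2.139 1.181 -3.125
v 1.78 1.182 -2.853
v 1.383 1.019 -2.717
v 1.039 0.732 -2.748
v 0.826 0.384 -2.939
v 0.793 0.057 -3.246
v 0.948 -0.175 -3.599
v 1.255 -0.259 -3.917
v 1.644 -0.176 -4.127
v 2.026 0.056 -4.181
v 2.313 0.383 -4.067
v 2.439 0.73 -3.81
v -3.016 1.16 -3.805
v -2.568 0.998 -4.098
v -2.624 0.38 -2.775
v -2.484 1.311 -3.893
v -2.65 1.553 -3.647
v -2.987 1.611 -3.474
v -3.338 1.458 -3.456
v -3.538 1.166 -3.601
v -3.494 0.871 -3.842
v -3.227 0.711 -4.065
v -2.861 0.761 -4.166
v -1.049 -1.839 0.284
v -0.516 -2.483 -0.317
v 0.609 -1.241 1.116
v -0.522 -2.151 -0.544
v -0.608 -1.771 -0.644
v -0.761 -1.402 -0.604
v -0.958 -1.099 -0.428
v -1.17 -0.909 -0.144
v -1.362 -0.86 0.205
v -1.508 -0.961 0.567
v -1.583 -1.194 0.885
v -1.577 -1.526 1.111
v -1.491 -1.906 1.212
v -1.338 -2.275 1.171
v -1.141 -2.578 0.995
v -0.929 -2.768 0.711
v -0.737 -2.817 0.362
v -0.591 -2.717 0.001
v -2.615 -0.789 -0.898
v -2.218 -0.334 -0.459
v -2.402 -1.706 -0.141
v -2.005 -1.251 0.298
v -2.745 -1.164 0.242
v -2.876 -0.598 -0.225
v -1.744 -1.442 -0.375
v -1.875 -0.876 -0.842
v -1.68 -0.738 -0.135
v -2.298 -0.566 0.246
v -2.322 -1.474 -0.846
v -2.94 -1.302 -0.465
f 2 1 4
f 2 4 3
f 4 1 5
f 4 5 3
f 5 1 6
f 5 6 3
f 6 1 7
f 6 7 3
f 7 1 8
f 7 8 3
f 8 1 9
f 8 9 3
f 9 1 10
f 9 10 3
f 10 1 11
f 10 11 3
f 11 1 12
f 11 12 3
f 12 1 13
f 12 13 3
f 13 1 14
f 13 14 3
f 14 1 15
f 14 15 3
f 15 1 2
f 15 2 3
f 17 16 19
f 17 19 18
f 19 16 20
f 19 20 18
f 20 16 21
f 20 21 18
f 21 16 22
f 21 22 18
f 22 16 23
f 22 23 18
f 23 16 24
f 23 24 18
f 24 16 25
f 24 25 18
f 25 16 26
f 25 26 18
f 26 16 17
f 26 17 18
f 28 27 30
f 28 30 29
f 30 27 31
f 30 31 29
f 31 27 32
f 31 32 29
f 32 27 33
f 32 33 29
f 33 27 34
f 33 34 29
f 34 27 35
f 34 35 29
f 35 27 36
f 35 36 29
f 36 27 37
f 36 37 29
f 37 27 38
f 37 38 29
f 38 27 39
f 38 39 29
f 39 27 40
f 39 40 29
f 40 27 41
f 40 41 29
f 41 27 42
f 41 42 29
f 42 27 43
f 42 43 29
f 43 27 44
f 43 44 29
f 44 27 28
f 44 28 29
f 45 56 50
f 45 50 46
f 45 46 52
f 45 52 55
f 45 55 56
f 46 50 54
f 50 56 49
f 56 55 47
f 55 52 51
f 52 46 53
f 48 54 49
f 48 49 47
f 48 47 51
f 48 51 53
f 48 53 54
f 49 54 50
f 47 49 56
f 51 47 55
f 53 51 52
f 54 53 46



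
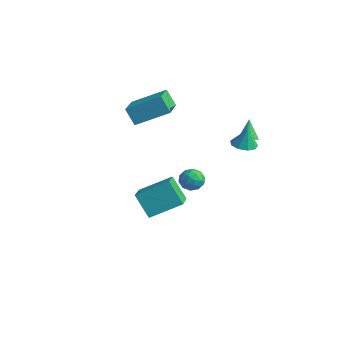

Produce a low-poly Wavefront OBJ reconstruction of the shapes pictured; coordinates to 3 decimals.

v 2.581 -3.649 -0.521
v 1.671 -3.764 0.654
v 1.237 -2.3 -1.429
v 0.327 -2.415 -0.255
v 3.433 -2.265 0.275
v 2.523 -2.38 1.449
v 2.089 -0.916 -0.634
v 1.179 -1.031 0.541
v -2.639 3.236 -2.675
v -2.168 3.703 -2.993
v -2.032 2.317 -3.127
v -1.561 2.784 -3.445
v -1.571 2.712 -2.712
v -1.946 3.28 -2.433
v -2.254 2.74 -3.687
v -2.629 3.308 -3.408
v -1.93 3.397 -3.618
v -1.507 3.38 -3.016
v -2.693 2.64 -3.104
v -2.27 2.623 -2.502
v -2.457 3.55 -2.794
v -1.743 2.47 -3.326
v -1.749 2.427 -2.895
v -1.472 2.702 -3.082
v -2.326 3.302 -2.465
v -2.049 3.577 -2.652
v -1.698 2.994 -2.487
v -2.151 2.443 -3.468
v -1.874 2.718 -3.655
v -2.728 3.318 -3.038
v -2.451 3.593 -3.225
v -2.502 3.026 -3.633
v -2.04 3.645 -3.349
v -1.683 3.104 -3.614
v -2.09 3.078 -3.757
v -2.311 3.412 -3.592
v -1.791 3.635 -2.994
v -1.435 3.094 -3.26
v -1.44 3.052 -2.829
v -1.661 3.386 -2.665
v -1.651 3.455 -3.362
v -2.765 2.926 -2.86
v -2.409 2.385 -3.126
v -2.539 2.634 -3.455
v -2.76 2.968 -3.291
v -2.517 2.916 -2.506
v -2.16 2.375 -2.771
v -1.889 2.608 -2.528
v -2.11 2.942 -2.363
v -2.549 2.565 -2.758
v 3.611 1.385 3.057
v 4.214 1.071 3.029
v 3.729 1.515 4.103
v 4.27 1.528 2.965
v 4.018 1.918 2.945
v 3.575 2.059 2.977
v 3.15 1.884 3.047
v 2.94 1.476 3.121
v 3.045 1.025 3.166
v 3.414 0.742 3.16
v 3.876 0.76 3.105
v 2.015 3.119 1.949
v 2.496 3.126 2.145
v 1.585 3.561 2.991
v 2.481 3.322 2.056
v 2.386 3.483 1.948
v 2.226 3.582 1.84
v 2.03 3.6 1.752
v 1.831 3.535 1.697
v 1.664 3.398 1.686
v 1.557 3.213 1.721
v 1.53 3.012 1.795
v 1.586 2.829 1.896
v 1.717 2.697 2.006
v 1.899 2.637 2.106
v 2.101 2.661 2.179
v 2.288 2.764 2.213
v 2.428 2.928 2.201
v -3.754 0.416 3.02
v -2.488 -0.991 3.602
v -2.639 1.782 3.9
v -1.374 0.374 4.481
v -3.186 0.546 2.099
v -1.921 -0.862 2.68
v -2.072 1.911 2.978
v -0.806 0.504 3.56
f 2 4 1
f 5 2 1
f 1 4 3
f 3 5 1
f 2 8 4
f 6 2 5
f 6 8 2
f 4 8 3
f 7 5 3
f 3 8 7
f 7 6 5
f 8 6 7
f 9 46 25
f 46 20 49
f 25 49 14
f 46 49 25
f 9 25 21
f 25 14 26
f 21 26 10
f 25 26 21
f 9 21 30
f 21 10 31
f 30 31 16
f 21 31 30
f 9 30 42
f 30 16 45
f 42 45 19
f 30 45 42
f 9 42 46
f 42 19 50
f 46 50 20
f 42 50 46
f 10 26 37
f 26 14 40
f 37 40 18
f 26 40 37
f 14 49 27
f 49 20 48
f 27 48 13
f 49 48 27
f 20 50 47
f 50 19 43
f 47 43 11
f 50 43 47
f 19 45 44
f 45 16 32
f 44 32 15
f 45 32 44
f 16 31 36
f 31 10 33
f 36 33 17
f 31 33 36
f 12 38 24
f 38 18 39
f 24 39 13
f 38 39 24
f 12 24 22
f 24 13 23
f 22 23 11
f 24 23 22
f 12 22 29
f 22 11 28
f 29 28 15
f 22 28 29
f 12 29 34
f 29 15 35
f 34 35 17
f 29 35 34
f 12 34 38
f 34 17 41
f 38 41 18
f 34 41 38
f 13 39 27
f 39 18 40
f 27 40 14
f 39 40 27
f 11 23 47
f 23 13 48
f 47 48 20
f 23 48 47
f 15 28 44
f 28 11 43
f 44 43 19
f 28 43 44
f 17 35 36
f 35 15 32
f 36 32 16
f 35 32 36
f 18 41 37
f 41 17 33
f 37 33 10
f 41 33 37
f 52 51 54
f 52 54 53
f 54 51 55
f 54 55 53
f 55 51 56
f 55 56 53
f 56 51 57
f 56 57 53
f 57 51 58
f 57 58 53
f 58 51 59
f 58 59 53
f 59 51 60
f 59 60 53
f 60 51 61
f 60 61 53
f 61 51 52
f 61 52 53
f 63 62 65
f 63 65 64
f 65 62 66
f 65 66 64
f 66 62 67
f 66 67 64
f 67 62 68
f 67 68 64
f 68 62 69
f 68 69 64
f 69 62 70
f 69 70 64
f 70 62 71
f 70 71 64
f 71 62 72
f 71 72 64
f 72 62 73
f 72 73 64
f 73 62 74
f 73 74 64
f 74 62 75
f 74 75 64
f 75 62 76
f 75 76 64
f 76 62 77
f 76 77 64
f 77 62 78
f 77 78 64
f 78 62 63
f 78 63 64
f 80 82 79
f 83 80 79
f 79 82 81
f 81 83 79
f 80 86 82
f 84 80 83
f 84 86 80
f 82 86 81
f 85 83 81
f 81 86 85
f 85 84 83
f 86 84 85



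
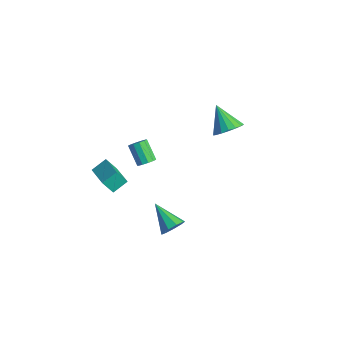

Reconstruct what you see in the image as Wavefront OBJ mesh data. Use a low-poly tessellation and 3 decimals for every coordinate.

v 1.004 3.127 1.425
v 1.59 2.717 2.035
v -0.264 3.173 2.675
v 1.664 3.157 2.094
v 1.586 3.59 1.999
v 1.375 3.917 1.773
v 1.079 4.063 1.468
v 0.766 3.994 1.152
v 0.507 3.727 0.899
v 0.362 3.322 0.767
v 0.364 2.873 0.786
v 0.512 2.482 0.951
v 0.773 2.238 1.224
v 1.087 2.198 1.544
v 1.382 2.371 1.837
v -0.665 -1.296 -0.467
v -0.285 -1.089 -0.096
v -1.296 -1.017 0.899
v -1.675 -1.224 0.527
v -0.432 -0.817 -0.265
v -1.442 -0.745 0.73
v -0.667 -0.727 -0.511
v -1.678 -0.656 0.484
v -0.902 -0.855 -0.74
v -1.913 -0.784 0.254
v -1.046 -1.152 -0.865
v -2.057 -1.08 0.129
v -1.044 -1.503 -0.839
v -2.055 -1.431 0.156
v -0.898 -1.775 -0.67
v -1.908 -1.703 0.325
v -0.662 -1.864 -0.424
v -1.673 -1.793 0.571
v -0.427 -1.736 -0.194
v -1.438 -1.665 0.8
v -0.283 -1.44 -0.069
v -1.294 -1.368 0.925
v -4.491 -2.57 -3.674
v -4.424 -1.628 -3.129
v -4.12 -2.077 -4.572
v -4.053 -1.135 -4.028
v -2.727 -2.985 -3.172
v -2.66 -2.043 -2.628
v -2.356 -2.492 -4.071
v -2.289 -1.55 -3.526
v 4.546 -3.13 -0.876
v 4.929 -3.169 -0.221
v 2.974 -3.23 0.036
v 4.829 -2.673 -0.339
v 4.596 -2.391 -0.709
v 4.34 -2.454 -1.157
v 4.181 -2.835 -1.473
v 4.192 -3.353 -1.511
v 4.369 -3.767 -1.251
v 4.629 -3.883 -0.816
v 4.85 -3.647 -0.409
f 2 1 4
f 2 4 3
f 4 1 5
f 4 5 3
f 5 1 6
f 5 6 3
f 6 1 7
f 6 7 3
f 7 1 8
f 7 8 3
f 8 1 9
f 8 9 3
f 9 1 10
f 9 10 3
f 10 1 11
f 10 11 3
f 11 1 12
f 11 12 3
f 12 1 13
f 12 13 3
f 13 1 14
f 13 14 3
f 14 1 15
f 14 15 3
f 15 1 2
f 15 2 3
f 17 16 20
f 17 20 18
f 18 20 21
f 18 21 19
f 20 16 22
f 20 22 21
f 21 22 23
f 21 23 19
f 22 16 24
f 22 24 23
f 23 24 25
f 23 25 19
f 24 16 26
f 24 26 25
f 25 26 27
f 25 27 19
f 26 16 28
f 26 28 27
f 27 28 29
f 27 29 19
f 28 16 30
f 28 30 29
f 29 30 31
f 29 31 19
f 30 16 32
f 30 32 31
f 31 32 33
f 31 33 19
f 32 16 34
f 32 34 33
f 33 34 35
f 33 35 19
f 34 16 36
f 34 36 35
f 35 36 37
f 35 37 19
f 36 16 17
f 36 17 37
f 37 17 18
f 37 18 19
f 39 41 38
f 42 39 38
f 38 41 40
f 40 42 38
f 39 45 41
f 43 39 42
f 43 45 39
f 41 45 40
f 44 42 40
f 40 45 44
f 44 43 42
f 45 43 44
f 47 46 49
f 47 49 48
f 49 46 50
f 49 50 48
f 50 46 51
f 50 51 48
f 51 46 52
f 51 52 48
f 52 46 53
f 52 53 48
f 53 46 54
f 53 54 48
f 54 46 55
f 54 55 48
f 55 46 56
f 55 56 48
f 56 46 47
f 56 47 48



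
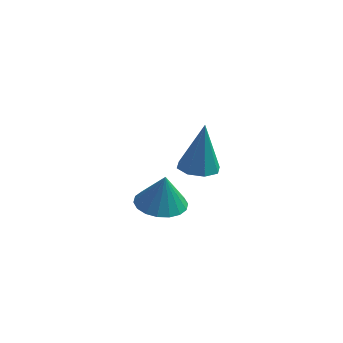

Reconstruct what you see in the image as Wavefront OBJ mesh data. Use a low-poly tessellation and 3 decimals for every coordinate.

v -0.851 3.05 -2.224
v -0.052 2.45 -2.272
v -0.689 3.15 -0.796
v 0.125 2.855 -2.32
v 0.11 3.298 -2.349
v -0.096 3.693 -2.354
v -0.451 3.96 -2.333
v -0.885 4.047 -2.29
v -1.313 3.937 -2.234
v -1.649 3.651 -2.176
v -1.826 3.245 -2.127
v -1.811 2.802 -2.098
v -1.605 2.407 -2.094
v -1.25 2.14 -2.115
v -0.816 2.053 -2.158
v -0.388 2.163 -2.214
v 0.79 1.108 1.608
v 1.509 0.83 1.613
v 0.95 1.552 3.552
v 1.49 1.405 1.483
v 1.061 1.806 1.427
v 0.474 1.798 1.477
v 0.072 1.386 1.604
v 0.091 0.811 1.733
v 0.519 0.41 1.79
v 1.107 0.418 1.74
f 2 1 4
f 2 4 3
f 4 1 5
f 4 5 3
f 5 1 6
f 5 6 3
f 6 1 7
f 6 7 3
f 7 1 8
f 7 8 3
f 8 1 9
f 8 9 3
f 9 1 10
f 9 10 3
f 10 1 11
f 10 11 3
f 11 1 12
f 11 12 3
f 12 1 13
f 12 13 3
f 13 1 14
f 13 14 3
f 14 1 15
f 14 15 3
f 15 1 16
f 15 16 3
f 16 1 2
f 16 2 3
f 18 17 20
f 18 20 19
f 20 17 21
f 20 21 19
f 21 17 22
f 21 22 19
f 22 17 23
f 22 23 19
f 23 17 24
f 23 24 19
f 24 17 25
f 24 25 19
f 25 17 26
f 25 26 19
f 26 17 18
f 26 18 19



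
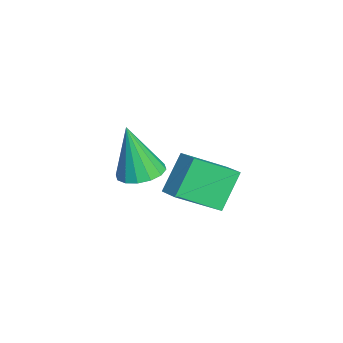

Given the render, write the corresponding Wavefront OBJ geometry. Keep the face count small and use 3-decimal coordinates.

v 1.266 3.449 -0.688
v 1.605 2.156 0.136
v 0.576 3.969 0.414
v 0.914 2.676 1.237
v 1.966 3.804 -0.417
v 2.304 2.511 0.406
v 1.275 4.324 0.684
v 1.614 3.031 1.508
v -1.698 1.512 -1.423
v -1.253 2.115 -1.246
v -1.862 1.088 0.443
v -1.626 2.258 -1.247
v -2.017 2.201 -1.294
v -2.323 1.959 -1.376
v -2.462 1.597 -1.471
v -2.395 1.213 -1.552
v -2.142 0.908 -1.599
v -1.77 0.766 -1.599
v -1.379 0.823 -1.551
v -1.073 1.065 -1.469
v -0.934 1.427 -1.375
v -1 1.811 -1.293
f 2 4 1
f 5 2 1
f 1 4 3
f 3 5 1
f 2 8 4
f 6 2 5
f 6 8 2
f 4 8 3
f 7 5 3
f 3 8 7
f 7 6 5
f 8 6 7
f 10 9 12
f 10 12 11
f 12 9 13
f 12 13 11
f 13 9 14
f 13 14 11
f 14 9 15
f 14 15 11
f 15 9 16
f 15 16 11
f 16 9 17
f 16 17 11
f 17 9 18
f 17 18 11
f 18 9 19
f 18 19 11
f 19 9 20
f 19 20 11
f 20 9 21
f 20 21 11
f 21 9 22
f 21 22 11
f 22 9 10
f 22 10 11



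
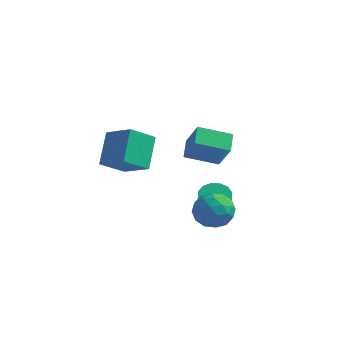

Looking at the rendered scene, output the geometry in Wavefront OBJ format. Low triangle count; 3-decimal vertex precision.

v -4.185 -1.685 -0.715
v -4.549 -0.303 0.712
v -3.431 -0.564 -1.609
v -3.795 0.818 -0.182
v -2.625 -2.098 0.082
v -2.989 -0.716 1.509
v -1.871 -0.977 -0.812
v -2.235 0.405 0.615
v 1.339 0.446 -3.24
v 2.193 -0.181 -3.552
v 0.567 -0.979 -2.488
v 1.421 -1.606 -2.8
v 1.556 -0.839 -2.018
v 2.033 0.042 -2.482
v 0.727 -1.202 -3.558
v 1.204 -0.321 -4.022
v 1.815 -1.199 -3.748
v 2.327 -0.975 -2.796
v 0.433 -0.185 -3.244
v 0.945 0.039 -2.292
v 1.833 0.258 -3.462
v 0.927 -1.418 -2.578
v 1.006 -0.967 -2.118
v 1.508 -1.335 -2.301
v 1.739 0.389 -2.833
v 2.241 0.02 -3.016
v 1.867 -0.366 -2.115
v 0.519 -1.18 -3.024
v 1.021 -1.549 -3.207
v 1.252 0.175 -3.739
v 1.754 -0.193 -3.922
v 0.893 -0.794 -3.925
v 2.113 -0.709 -3.76
v 1.66 -1.547 -3.319
v 1.252 -1.31 -3.764
v 1.532 -0.792 -4.037
v 2.414 -0.577 -3.201
v 1.961 -1.415 -2.759
v 2.04 -0.964 -2.299
v 2.32 -0.446 -2.572
v 2.192 -1.176 -3.316
v 0.799 0.255 -3.281
v 0.346 -0.583 -2.839
v 0.44 -0.714 -3.468
v 0.72 -0.196 -3.741
v 1.1 0.387 -2.721
v 0.647 -0.451 -2.28
v 1.228 -0.368 -2.003
v 1.508 0.15 -2.276
v 0.568 0.016 -2.724
v 0.311 1.716 -4.426
v 0.98 2.234 -4.342
v 1.377 1.482 -2.87
v 0.709 0.964 -2.954
v 0.648 2.444 -4.145
v 1.045 1.693 -2.673
v 0.225 2.459 -4.023
v 0.622 1.708 -2.551
v -0.174 2.275 -4.01
v 0.223 1.524 -2.537
v -0.444 1.941 -4.107
v -0.046 1.19 -2.635
v -0.511 1.547 -4.291
v -0.113 0.795 -2.818
v -0.357 1.198 -4.51
v 0.04 0.446 -3.038
v -0.025 0.987 -4.707
v 0.372 0.236 -3.235
v 0.398 0.972 -4.829
v 0.795 0.221 -3.357
v 0.797 1.156 -4.843
v 1.194 0.405 -3.37
v 1.066 1.49 -4.745
v 1.464 0.739 -3.273
v 1.133 1.885 -4.562
v 1.531 1.133 -3.089
v 1.447 -2.744 2.639
v 1.114 -1.823 3.184
v 0.612 -2.231 1.262
v 0.279 -1.31 1.806
v 2.861 -1.91 2.094
v 2.528 -0.989 2.638
v 2.026 -1.397 0.716
v 1.693 -0.476 1.261
f 2 4 1
f 5 2 1
f 1 4 3
f 3 5 1
f 2 8 4
f 6 2 5
f 6 8 2
f 4 8 3
f 7 5 3
f 3 8 7
f 7 6 5
f 8 6 7
f 9 46 25
f 46 20 49
f 25 49 14
f 46 49 25
f 9 25 21
f 25 14 26
f 21 26 10
f 25 26 21
f 9 21 30
f 21 10 31
f 30 31 16
f 21 31 30
f 9 30 42
f 30 16 45
f 42 45 19
f 30 45 42
f 9 42 46
f 42 19 50
f 46 50 20
f 42 50 46
f 10 26 37
f 26 14 40
f 37 40 18
f 26 40 37
f 14 49 27
f 49 20 48
f 27 48 13
f 49 48 27
f 20 50 47
f 50 19 43
f 47 43 11
f 50 43 47
f 19 45 44
f 45 16 32
f 44 32 15
f 45 32 44
f 16 31 36
f 31 10 33
f 36 33 17
f 31 33 36
f 12 38 24
f 38 18 39
f 24 39 13
f 38 39 24
f 12 24 22
f 24 13 23
f 22 23 11
f 24 23 22
f 12 22 29
f 22 11 28
f 29 28 15
f 22 28 29
f 12 29 34
f 29 15 35
f 34 35 17
f 29 35 34
f 12 34 38
f 34 17 41
f 38 41 18
f 34 41 38
f 13 39 27
f 39 18 40
f 27 40 14
f 39 40 27
f 11 23 47
f 23 13 48
f 47 48 20
f 23 48 47
f 15 28 44
f 28 11 43
f 44 43 19
f 28 43 44
f 17 35 36
f 35 15 32
f 36 32 16
f 35 32 36
f 18 41 37
f 41 17 33
f 37 33 10
f 41 33 37
f 52 51 55
f 52 55 53
f 53 55 56
f 53 56 54
f 55 51 57
f 55 57 56
f 56 57 58
f 56 58 54
f 57 51 59
f 57 59 58
f 58 59 60
f 58 60 54
f 59 51 61
f 59 61 60
f 60 61 62
f 60 62 54
f 61 51 63
f 61 63 62
f 62 63 64
f 62 64 54
f 63 51 65
f 63 65 64
f 64 65 66
f 64 66 54
f 65 51 67
f 65 67 66
f 66 67 68
f 66 68 54
f 67 51 69
f 67 69 68
f 68 69 70
f 68 70 54
f 69 51 71
f 69 71 70
f 70 71 72
f 70 72 54
f 71 51 73
f 71 73 72
f 72 73 74
f 72 74 54
f 73 51 75
f 73 75 74
f 74 75 76
f 74 76 54
f 75 51 52
f 75 52 76
f 76 52 53
f 76 53 54
f 78 80 77
f 81 78 77
f 77 80 79
f 79 81 77
f 78 84 80
f 82 78 81
f 82 84 78
f 80 84 79
f 83 81 79
f 79 84 83
f 83 82 81
f 84 82 83



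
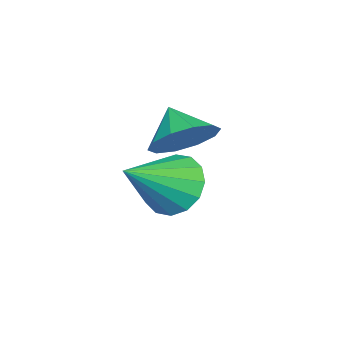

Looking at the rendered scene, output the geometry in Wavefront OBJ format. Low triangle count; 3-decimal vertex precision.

v 0.313 -2.392 2.541
v 0.794 -2.681 1.726
v 1.787 -3.148 3.679
v 0.964 -2.207 1.819
v 0.96 -1.782 2.107
v 0.782 -1.521 2.51
v 0.479 -1.494 2.922
v 0.131 -1.707 3.232
v -0.169 -2.104 3.357
v -0.339 -2.578 3.263
v -0.335 -3.002 2.976
v -0.157 -3.263 2.572
v 0.146 -3.291 2.16
v 0.495 -3.078 1.85
v -1.627 -2.837 3.112
v -0.788 -3.384 3.306
v -2.253 -3.523 3.888
v -0.807 -2.905 3.714
v -1.138 -2.399 3.893
v -1.657 -2.061 3.773
v -2.164 -2.02 3.401
v -2.466 -2.29 2.918
v -2.447 -2.77 2.51
v -2.115 -3.275 2.331
v -1.597 -3.613 2.451
v -1.09 -3.655 2.823
f 2 1 4
f 2 4 3
f 4 1 5
f 4 5 3
f 5 1 6
f 5 6 3
f 6 1 7
f 6 7 3
f 7 1 8
f 7 8 3
f 8 1 9
f 8 9 3
f 9 1 10
f 9 10 3
f 10 1 11
f 10 11 3
f 11 1 12
f 11 12 3
f 12 1 13
f 12 13 3
f 13 1 14
f 13 14 3
f 14 1 2
f 14 2 3
f 16 15 18
f 16 18 17
f 18 15 19
f 18 19 17
f 19 15 20
f 19 20 17
f 20 15 21
f 20 21 17
f 21 15 22
f 21 22 17
f 22 15 23
f 22 23 17
f 23 15 24
f 23 24 17
f 24 15 25
f 24 25 17
f 25 15 26
f 25 26 17
f 26 15 16
f 26 16 17



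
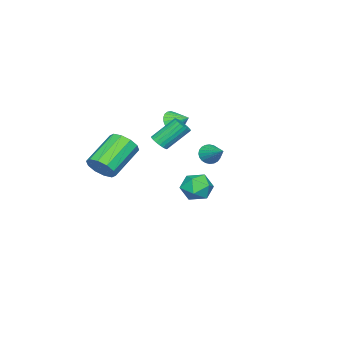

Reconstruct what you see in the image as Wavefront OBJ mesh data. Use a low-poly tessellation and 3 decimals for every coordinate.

v 0.487 1.387 1.503
v 0.766 1.557 0.976
v 1.153 2.513 2.217
v 0.561 1.686 0.964
v 0.345 1.769 1.035
v 0.151 1.794 1.176
v 0.008 1.757 1.368
v -0.063 1.664 1.58
v -0.049 1.529 1.78
v 0.046 1.372 1.938
v 0.208 1.218 2.03
v 0.413 1.089 2.041
v 0.629 1.006 1.971
v 0.823 0.981 1.829
v 0.966 1.018 1.638
v 1.037 1.111 1.426
v 1.023 1.246 1.225
v 0.928 1.403 1.067
v -1.45 0.572 -1.743
v -0.638 0.626 -2.246
v -0.962 -0.746 -1.094
v -0.15 -0.692 -1.597
v -0.321 -0.064 -0.896
v -0.623 0.751 -1.297
v -0.977 -0.871 -2.043
v -1.279 -0.056 -2.444
v -0.345 -0.266 -2.431
v 0.06 0.233 -1.722
v -1.66 -0.353 -1.618
v -1.255 0.146 -0.909
v 4.431 -2.467 1.199
v 4.797 -2.861 1.87
v 3.016 -2.607 2.992
v 2.649 -2.213 2.321
v 4.897 -2.341 1.911
v 3.116 -2.086 3.032
v 4.818 -1.869 1.68
v 3.037 -1.614 2.801
v 4.592 -1.625 1.265
v 2.811 -1.371 2.386
v 4.304 -1.703 0.825
v 2.523 -1.449 1.947
v 4.064 -2.073 0.528
v 2.283 -1.819 1.65
v 3.964 -2.594 0.488
v 2.183 -2.339 1.609
v 4.043 -3.066 0.719
v 2.262 -2.811 1.84
v 4.269 -3.309 1.134
v 2.488 -3.055 2.255
v 4.557 -3.231 1.573
v 2.776 -2.977 2.695
v -2.714 -2.545 1.714
v -2.452 -2.904 2.331
v -2.666 -1.595 2.246
v -2.199 -2.838 2.191
v -2.025 -2.727 1.978
v -1.955 -2.589 1.725
v -2.001 -2.444 1.47
v -2.156 -2.315 1.253
v -2.395 -2.22 1.105
v -2.683 -2.175 1.051
v -2.976 -2.187 1.097
v -3.229 -2.252 1.238
v -3.403 -2.363 1.45
v -3.473 -2.501 1.703
v -3.427 -2.646 1.958
v -3.272 -2.775 2.176
v -3.033 -2.87 2.323
v -2.745 -2.915 2.377
v -0.413 -2.04 1.188
v 0.087 -1.921 1.435
v -0.728 -1.002 2.639
v -1.227 -1.12 2.392
v 0.064 -1.742 1.283
v -0.751 -0.822 2.486
v -0.042 -1.614 1.113
v -0.856 -0.694 2.317
v -0.212 -1.559 0.957
v -1.026 -0.64 2.161
v -0.416 -1.588 0.841
v -1.23 -0.668 2.045
v -0.62 -1.695 0.784
v -1.434 -0.775 1.988
v -0.788 -1.861 0.798
v -1.602 -0.942 2.002
v -0.891 -2.059 0.879
v -1.706 -1.139 2.083
v -0.912 -2.253 1.013
v -1.726 -1.333 2.217
v -0.846 -2.41 1.178
v -1.66 -1.491 2.382
v -0.705 -2.503 1.344
v -1.52 -1.584 2.548
v -0.514 -2.517 1.484
v -1.328 -1.597 2.688
v -0.305 -2.447 1.572
v -1.12 -1.528 2.776
v -0.115 -2.307 1.594
v -0.93 -1.388 2.798
v 0.024 -2.121 1.546
v -0.791 -1.202 2.749
f 2 1 4
f 2 4 3
f 4 1 5
f 4 5 3
f 5 1 6
f 5 6 3
f 6 1 7
f 6 7 3
f 7 1 8
f 7 8 3
f 8 1 9
f 8 9 3
f 9 1 10
f 9 10 3
f 10 1 11
f 10 11 3
f 11 1 12
f 11 12 3
f 12 1 13
f 12 13 3
f 13 1 14
f 13 14 3
f 14 1 15
f 14 15 3
f 15 1 16
f 15 16 3
f 16 1 17
f 16 17 3
f 17 1 18
f 17 18 3
f 18 1 2
f 18 2 3
f 19 30 24
f 19 24 20
f 19 20 26
f 19 26 29
f 19 29 30
f 20 24 28
f 24 30 23
f 30 29 21
f 29 26 25
f 26 20 27
f 22 28 23
f 22 23 21
f 22 21 25
f 22 25 27
f 22 27 28
f 23 28 24
f 21 23 30
f 25 21 29
f 27 25 26
f 28 27 20
f 32 31 35
f 32 35 33
f 33 35 36
f 33 36 34
f 35 31 37
f 35 37 36
f 36 37 38
f 36 38 34
f 37 31 39
f 37 39 38
f 38 39 40
f 38 40 34
f 39 31 41
f 39 41 40
f 40 41 42
f 40 42 34
f 41 31 43
f 41 43 42
f 42 43 44
f 42 44 34
f 43 31 45
f 43 45 44
f 44 45 46
f 44 46 34
f 45 31 47
f 45 47 46
f 46 47 48
f 46 48 34
f 47 31 49
f 47 49 48
f 48 49 50
f 48 50 34
f 49 31 51
f 49 51 50
f 50 51 52
f 50 52 34
f 51 31 32
f 51 32 52
f 52 32 33
f 52 33 34
f 54 53 56
f 54 56 55
f 56 53 57
f 56 57 55
f 57 53 58
f 57 58 55
f 58 53 59
f 58 59 55
f 59 53 60
f 59 60 55
f 60 53 61
f 60 61 55
f 61 53 62
f 61 62 55
f 62 53 63
f 62 63 55
f 63 53 64
f 63 64 55
f 64 53 65
f 64 65 55
f 65 53 66
f 65 66 55
f 66 53 67
f 66 67 55
f 67 53 68
f 67 68 55
f 68 53 69
f 68 69 55
f 69 53 70
f 69 70 55
f 70 53 54
f 70 54 55
f 72 71 75
f 72 75 73
f 73 75 76
f 73 76 74
f 75 71 77
f 75 77 76
f 76 77 78
f 76 78 74
f 77 71 79
f 77 79 78
f 78 79 80
f 78 80 74
f 79 71 81
f 79 81 80
f 80 81 82
f 80 82 74
f 81 71 83
f 81 83 82
f 82 83 84
f 82 84 74
f 83 71 85
f 83 85 84
f 84 85 86
f 84 86 74
f 85 71 87
f 85 87 86
f 86 87 88
f 86 88 74
f 87 71 89
f 87 89 88
f 88 89 90
f 88 90 74
f 89 71 91
f 89 91 90
f 90 91 92
f 90 92 74
f 91 71 93
f 91 93 92
f 92 93 94
f 92 94 74
f 93 71 95
f 93 95 94
f 94 95 96
f 94 96 74
f 95 71 97
f 95 97 96
f 96 97 98
f 96 98 74
f 97 71 99
f 97 99 98
f 98 99 100
f 98 100 74
f 99 71 101
f 99 101 100
f 100 101 102
f 100 102 74
f 101 71 72
f 101 72 102
f 102 72 73
f 102 73 74



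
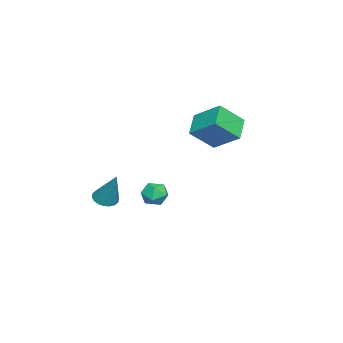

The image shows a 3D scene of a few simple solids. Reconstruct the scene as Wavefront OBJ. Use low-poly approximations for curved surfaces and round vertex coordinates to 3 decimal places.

v -2.867 -2.971 -2.441
v -2.384 -3.225 -1.996
v -3.696 -3.395 -1.784
v -3.213 -3.649 -1.339
v -3.312 -2.954 -1.392
v -2.8 -2.691 -1.798
v -3.28 -3.929 -1.982
v -2.768 -3.666 -2.388
v -2.639 -3.817 -1.712
v -2.659 -3.214 -1.347
v -3.421 -3.406 -2.433
v -3.441 -2.803 -2.068
v 2.617 -3.687 0.188
v 3.068 -4.035 0.168
v 3.203 -3.013 1.692
v 3.15 -3.829 0.044
v 3.126 -3.596 -0.052
v 3.001 -3.38 -0.1
v 2.8 -3.225 -0.091
v 2.563 -3.162 -0.027
v 2.337 -3.203 0.08
v 2.166 -3.339 0.208
v 2.084 -3.545 0.332
v 2.108 -3.779 0.427
v 2.232 -3.994 0.475
v 2.433 -4.149 0.466
v 2.67 -4.212 0.402
v 2.897 -4.172 0.296
v -1.897 -0.149 2.747
v -1.232 -1.031 3.717
v -1.481 1.071 3.572
v -0.817 0.189 4.542
v -0.843 -0.069 2.098
v -0.179 -0.951 3.068
v -0.428 1.151 2.923
v 0.237 0.269 3.893
f 1 12 6
f 1 6 2
f 1 2 8
f 1 8 11
f 1 11 12
f 2 6 10
f 6 12 5
f 12 11 3
f 11 8 7
f 8 2 9
f 4 10 5
f 4 5 3
f 4 3 7
f 4 7 9
f 4 9 10
f 5 10 6
f 3 5 12
f 7 3 11
f 9 7 8
f 10 9 2
f 14 13 16
f 14 16 15
f 16 13 17
f 16 17 15
f 17 13 18
f 17 18 15
f 18 13 19
f 18 19 15
f 19 13 20
f 19 20 15
f 20 13 21
f 20 21 15
f 21 13 22
f 21 22 15
f 22 13 23
f 22 23 15
f 23 13 24
f 23 24 15
f 24 13 25
f 24 25 15
f 25 13 26
f 25 26 15
f 26 13 27
f 26 27 15
f 27 13 28
f 27 28 15
f 28 13 14
f 28 14 15
f 30 32 29
f 33 30 29
f 29 32 31
f 31 33 29
f 30 36 32
f 34 30 33
f 34 36 30
f 32 36 31
f 35 33 31
f 31 36 35
f 35 34 33
f 36 34 35



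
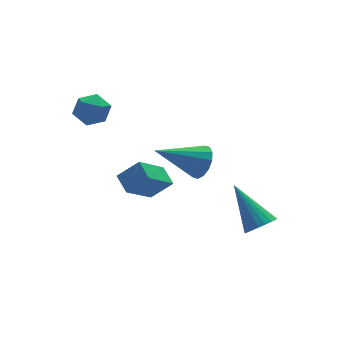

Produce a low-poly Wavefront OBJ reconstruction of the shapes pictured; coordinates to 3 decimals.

v -3.145 4.216 3.114
v -2.543 3.744 2.971
v -3.397 3.576 4.169
v -2.795 3.104 4.026
v -2.669 3.847 4.22
v -2.514 4.243 3.568
v -3.426 3.077 3.572
v -3.271 3.473 2.92
v -2.717 3.04 3.255
v -2.249 3.516 3.655
v -3.691 3.804 3.485
v -3.223 4.28 3.885
v -2.892 0.86 0.852
v -2.129 0.555 1.583
v -2.906 1.667 1.204
v -2.143 1.361 1.935
v -1.697 1.339 -0.195
v -0.934 1.033 0.536
v -1.711 2.145 0.157
v -0.948 1.84 0.888
v 1.715 -0.876 -1.434
v 2.071 -0.431 -1.806
v 1.345 0.596 -0.026
v 1.79 -0.399 -1.913
v 1.494 -0.461 -1.925
v 1.242 -0.606 -1.841
v 1.084 -0.804 -1.675
v 1.051 -1.016 -1.462
v 1.149 -1.201 -1.243
v 1.36 -1.321 -1.062
v 1.641 -1.353 -0.955
v 1.937 -1.29 -0.943
v 2.189 -1.146 -1.027
v 2.347 -0.947 -1.193
v 2.38 -0.735 -1.406
v 2.281 -0.551 -1.625
v -0.733 -0.817 2.946
v -0.374 -0.372 3.416
v -2.387 -0.463 3.874
v -0.486 -0.144 3.129
v -0.664 -0.097 2.793
v -0.86 -0.242 2.499
v -1.023 -0.542 2.324
v -1.107 -0.915 2.315
v -1.092 -1.262 2.476
v -0.98 -1.49 2.763
v -0.802 -1.538 3.099
v -0.605 -1.393 3.393
v -0.443 -1.093 3.568
v -0.358 -0.72 3.577
f 1 12 6
f 1 6 2
f 1 2 8
f 1 8 11
f 1 11 12
f 2 6 10
f 6 12 5
f 12 11 3
f 11 8 7
f 8 2 9
f 4 10 5
f 4 5 3
f 4 3 7
f 4 7 9
f 4 9 10
f 5 10 6
f 3 5 12
f 7 3 11
f 9 7 8
f 10 9 2
f 14 16 13
f 17 14 13
f 13 16 15
f 15 17 13
f 14 20 16
f 18 14 17
f 18 20 14
f 16 20 15
f 19 17 15
f 15 20 19
f 19 18 17
f 20 18 19
f 22 21 24
f 22 24 23
f 24 21 25
f 24 25 23
f 25 21 26
f 25 26 23
f 26 21 27
f 26 27 23
f 27 21 28
f 27 28 23
f 28 21 29
f 28 29 23
f 29 21 30
f 29 30 23
f 30 21 31
f 30 31 23
f 31 21 32
f 31 32 23
f 32 21 33
f 32 33 23
f 33 21 34
f 33 34 23
f 34 21 35
f 34 35 23
f 35 21 36
f 35 36 23
f 36 21 22
f 36 22 23
f 38 37 40
f 38 40 39
f 40 37 41
f 40 41 39
f 41 37 42
f 41 42 39
f 42 37 43
f 42 43 39
f 43 37 44
f 43 44 39
f 44 37 45
f 44 45 39
f 45 37 46
f 45 46 39
f 46 37 47
f 46 47 39
f 47 37 48
f 47 48 39
f 48 37 49
f 48 49 39
f 49 37 50
f 49 50 39
f 50 37 38
f 50 38 39



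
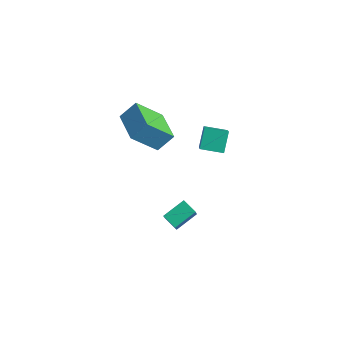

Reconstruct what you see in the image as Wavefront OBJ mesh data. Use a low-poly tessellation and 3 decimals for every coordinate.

v 1.11 0.916 2.559
v 1.95 -0.019 3.777
v 0.708 1.772 3.493
v 1.547 0.838 4.711
v 2.173 1.622 2.369
v 3.012 0.688 3.587
v 1.77 2.479 3.303
v 2.61 1.544 4.521
v 0.942 -0.704 -3.956
v 0.069 -0.664 -3.559
v 1.278 0.592 -3.349
v 0.406 0.632 -2.951
v 1.554 -1.532 -2.529
v 0.682 -1.492 -2.131
v 1.891 -0.236 -1.921
v 1.018 -0.196 -1.524
v -2.043 0.263 2.577
v -2.845 -0.96 4.098
v -1.598 1.073 3.463
v -2.4 -0.15 4.984
v -0.32 -0.77 2.656
v -1.122 -1.993 4.177
v 0.125 0.04 3.542
v -0.677 -1.183 5.063
f 2 4 1
f 5 2 1
f 1 4 3
f 3 5 1
f 2 8 4
f 6 2 5
f 6 8 2
f 4 8 3
f 7 5 3
f 3 8 7
f 7 6 5
f 8 6 7
f 10 12 9
f 13 10 9
f 9 12 11
f 11 13 9
f 10 16 12
f 14 10 13
f 14 16 10
f 12 16 11
f 15 13 11
f 11 16 15
f 15 14 13
f 16 14 15
f 18 20 17
f 21 18 17
f 17 20 19
f 19 21 17
f 18 24 20
f 22 18 21
f 22 24 18
f 20 24 19
f 23 21 19
f 19 24 23
f 23 22 21
f 24 22 23



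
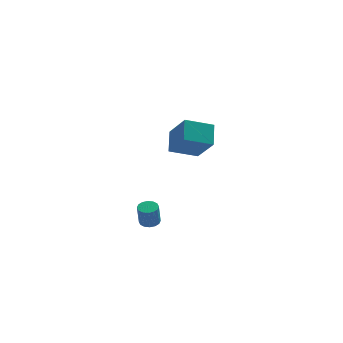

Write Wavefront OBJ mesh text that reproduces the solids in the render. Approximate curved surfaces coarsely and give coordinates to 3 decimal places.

v -0.075 -3.296 -3.478
v 0.402 -3.105 -3.397
v 0.291 -3.313 -2.261
v -0.185 -3.504 -2.342
v 0.237 -2.894 -3.374
v 0.127 -3.101 -2.238
v -0.011 -2.79 -3.379
v -0.121 -2.997 -2.243
v -0.276 -2.822 -3.411
v -0.387 -3.029 -2.275
v -0.488 -2.981 -3.461
v -0.598 -3.188 -2.325
v -0.588 -3.224 -3.515
v -0.699 -3.432 -2.379
v -0.551 -3.487 -3.559
v -0.662 -3.695 -2.423
v -0.387 -3.699 -3.582
v -0.497 -3.906 -2.446
v -0.139 -3.803 -3.577
v -0.249 -4.01 -2.441
v 0.127 -3.771 -3.545
v 0.016 -3.978 -2.409
v 0.338 -3.612 -3.495
v 0.228 -3.819 -2.359
v 0.439 -3.368 -3.441
v 0.328 -3.576 -2.305
v 2.321 1.854 -0.805
v 2.526 2.964 0.023
v 1.704 3.05 -2.257
v 1.909 4.161 -1.429
v 3.851 1.979 -1.351
v 4.056 3.09 -0.523
v 3.234 3.176 -2.803
v 3.439 4.286 -1.975
f 2 1 5
f 2 5 3
f 3 5 6
f 3 6 4
f 5 1 7
f 5 7 6
f 6 7 8
f 6 8 4
f 7 1 9
f 7 9 8
f 8 9 10
f 8 10 4
f 9 1 11
f 9 11 10
f 10 11 12
f 10 12 4
f 11 1 13
f 11 13 12
f 12 13 14
f 12 14 4
f 13 1 15
f 13 15 14
f 14 15 16
f 14 16 4
f 15 1 17
f 15 17 16
f 16 17 18
f 16 18 4
f 17 1 19
f 17 19 18
f 18 19 20
f 18 20 4
f 19 1 21
f 19 21 20
f 20 21 22
f 20 22 4
f 21 1 23
f 21 23 22
f 22 23 24
f 22 24 4
f 23 1 25
f 23 25 24
f 24 25 26
f 24 26 4
f 25 1 2
f 25 2 26
f 26 2 3
f 26 3 4
f 28 30 27
f 31 28 27
f 27 30 29
f 29 31 27
f 28 34 30
f 32 28 31
f 32 34 28
f 30 34 29
f 33 31 29
f 29 34 33
f 33 32 31
f 34 32 33



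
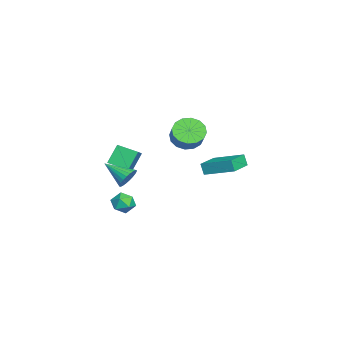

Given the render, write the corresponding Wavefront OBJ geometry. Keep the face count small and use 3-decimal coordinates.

v 3.829 -2.515 -2.602
v 4.203 -3.065 -3.046
v 3.557 -3.415 -1.714
v 3.931 -3.965 -2.158
v 4.351 -3.386 -1.802
v 4.519 -2.83 -2.351
v 3.241 -3.65 -2.409
v 3.409 -3.094 -2.958
v 3.839 -3.767 -2.926
v 4.525 -3.604 -2.551
v 3.235 -2.876 -2.209
v 3.921 -2.713 -1.834
v -3.963 -0.276 -0.716
v -3.239 -0.836 -1.252
v -2.354 -0.604 -0.3
v -3.077 -0.044 0.236
v -3.182 -0.321 -1.431
v -2.297 -0.089 -0.48
v -3.333 0.206 -1.419
v -2.448 0.439 -0.468
v -3.653 0.604 -1.218
v -2.768 0.837 -0.267
v -4.056 0.766 -0.883
v -3.171 0.999 0.068
v -4.434 0.649 -0.503
v -3.549 0.881 0.448
v -4.686 0.284 -0.18
v -3.801 0.516 0.772
v -4.743 -0.231 -0
v -3.858 0.001 0.951
v -4.592 -0.759 -0.012
v -3.707 -0.526 0.939
v -4.272 -1.157 -0.213
v -3.387 -0.924 0.738
v -3.869 -1.319 -0.548
v -2.984 -1.086 0.403
v -3.491 -1.201 -0.928
v -2.606 -0.969 0.023
v -2.073 -4.037 -0.794
v -0.656 -4.101 0.029
v -1.786 -2.778 -1.189
v -0.369 -2.842 -0.366
v -1.411 -4.558 -1.974
v 0.006 -4.622 -1.151
v -1.124 -3.299 -2.369
v 0.293 -3.363 -1.546
v -5.028 1.529 -3.935
v -5.252 1.298 -3.138
v -4.291 3.424 -3.178
v -4.516 3.193 -2.381
v -3.464 0.827 -3.699
v -3.689 0.596 -2.902
v -2.728 2.722 -2.942
v -2.952 2.491 -2.145
v 3.908 -2.943 -0.366
v 4.328 -2.781 0.246
v 3.272 -4.357 0.446
v 4.078 -2.633 0.307
v 3.802 -2.533 0.266
v 3.542 -2.495 0.128
v 3.338 -2.526 -0.085
v 3.221 -2.619 -0.34
v 3.208 -2.762 -0.6
v 3.301 -2.933 -0.824
v 3.487 -3.105 -0.978
v 3.737 -3.252 -1.039
v 4.013 -3.353 -0.997
v 4.273 -3.39 -0.859
v 4.478 -3.36 -0.647
v 4.595 -3.266 -0.391
v 4.608 -3.123 -0.132
v 4.514 -2.953 0.092
f 1 12 6
f 1 6 2
f 1 2 8
f 1 8 11
f 1 11 12
f 2 6 10
f 6 12 5
f 12 11 3
f 11 8 7
f 8 2 9
f 4 10 5
f 4 5 3
f 4 3 7
f 4 7 9
f 4 9 10
f 5 10 6
f 3 5 12
f 7 3 11
f 9 7 8
f 10 9 2
f 14 13 17
f 14 17 15
f 15 17 18
f 15 18 16
f 17 13 19
f 17 19 18
f 18 19 20
f 18 20 16
f 19 13 21
f 19 21 20
f 20 21 22
f 20 22 16
f 21 13 23
f 21 23 22
f 22 23 24
f 22 24 16
f 23 13 25
f 23 25 24
f 24 25 26
f 24 26 16
f 25 13 27
f 25 27 26
f 26 27 28
f 26 28 16
f 27 13 29
f 27 29 28
f 28 29 30
f 28 30 16
f 29 13 31
f 29 31 30
f 30 31 32
f 30 32 16
f 31 13 33
f 31 33 32
f 32 33 34
f 32 34 16
f 33 13 35
f 33 35 34
f 34 35 36
f 34 36 16
f 35 13 37
f 35 37 36
f 36 37 38
f 36 38 16
f 37 13 14
f 37 14 38
f 38 14 15
f 38 15 16
f 40 42 39
f 43 40 39
f 39 42 41
f 41 43 39
f 40 46 42
f 44 40 43
f 44 46 40
f 42 46 41
f 45 43 41
f 41 46 45
f 45 44 43
f 46 44 45
f 48 50 47
f 51 48 47
f 47 50 49
f 49 51 47
f 48 54 50
f 52 48 51
f 52 54 48
f 50 54 49
f 53 51 49
f 49 54 53
f 53 52 51
f 54 52 53
f 56 55 58
f 56 58 57
f 58 55 59
f 58 59 57
f 59 55 60
f 59 60 57
f 60 55 61
f 60 61 57
f 61 55 62
f 61 62 57
f 62 55 63
f 62 63 57
f 63 55 64
f 63 64 57
f 64 55 65
f 64 65 57
f 65 55 66
f 65 66 57
f 66 55 67
f 66 67 57
f 67 55 68
f 67 68 57
f 68 55 69
f 68 69 57
f 69 55 70
f 69 70 57
f 70 55 71
f 70 71 57
f 71 55 72
f 71 72 57
f 72 55 56
f 72 56 57

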